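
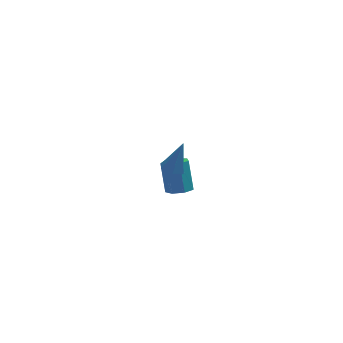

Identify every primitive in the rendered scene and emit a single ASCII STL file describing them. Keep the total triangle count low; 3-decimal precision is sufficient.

solid 
facet normal -0.340 -0.197 -0.920
outer loop
vertex -2.48 -2.813 2.627
vertex -3.005 -2.329 2.717
vertex -2.372 -2.127 2.44
endloop
endfacet
facet normal 0.988 -0.154 0.005
outer loop
vertex -2.48 -2.813 2.627
vertex -2.372 -2.127 2.44
vertex -2.355 -1.951 4.483
endloop
endfacet
facet normal -0.340 -0.197 -0.920
outer loop
vertex -2.372 -2.127 2.44
vertex -3.005 -2.329 2.717
vertex -2.897 -1.642 2.53
endloop
endfacet
facet normal 0.671 0.739 -0.069
outer loop
vertex -2.372 -2.127 2.44
vertex -2.897 -1.642 2.53
vertex -2.355 -1.951 4.483
endloop
endfacet
facet normal -0.339 -0.197 -0.920
outer loop
vertex -2.897 -1.642 2.53
vertex -3.005 -2.329 2.717
vertex -3.531 -1.845 2.807
endloop
endfacet
facet normal -0.214 0.954 0.210
outer loop
vertex -2.897 -1.642 2.53
vertex -3.531 -1.845 2.807
vertex -2.355 -1.951 4.483
endloop
endfacet
facet normal -0.339 -0.197 -0.920
outer loop
vertex -3.531 -1.845 2.807
vertex -3.005 -2.329 2.717
vertex -3.639 -2.532 2.994
endloop
endfacet
facet normal -0.779 0.276 0.564
outer loop
vertex -3.531 -1.845 2.807
vertex -3.639 -2.532 2.994
vertex -2.355 -1.951 4.483
endloop
endfacet
facet normal -0.339 -0.197 -0.920
outer loop
vertex -3.639 -2.532 2.994
vertex -3.005 -2.329 2.717
vertex -3.113 -3.016 2.904
endloop
endfacet
facet normal -0.460 -0.618 0.638
outer loop
vertex -3.639 -2.532 2.994
vertex -3.113 -3.016 2.904
vertex -2.355 -1.951 4.483
endloop
endfacet
facet normal -0.339 -0.197 -0.920
outer loop
vertex -3.113 -3.016 2.904
vertex -3.005 -2.329 2.717
vertex -2.48 -2.813 2.627
endloop
endfacet
facet normal 0.424 -0.832 0.358
outer loop
vertex -3.113 -3.016 2.904
vertex -2.48 -2.813 2.627
vertex -2.355 -1.951 4.483
endloop
endfacet
facet normal 0.072 -0.480 -0.874
outer loop
vertex -1.019 3.697 -4.631
vertex -1.786 3.353 -4.505
vertex -1.59 4.085 -4.891
endloop
endfacet
facet normal 0.629 0.702 -0.334
outer loop
vertex -1.019 3.697 -4.631
vertex -1.59 4.085 -4.891
vertex -1.166 4.69 -2.821
endloop
endfacet
facet normal 0.629 0.702 -0.334
outer loop
vertex -1.166 4.69 -2.821
vertex -1.59 4.085 -4.891
vertex -1.737 5.078 -3.081
endloop
endfacet
facet normal -0.071 0.481 0.874
outer loop
vertex -1.166 4.69 -2.821
vertex -1.737 5.078 -3.081
vertex -1.934 4.347 -2.695
endloop
endfacet
facet normal 0.071 -0.480 -0.874
outer loop
vertex -1.59 4.085 -4.891
vertex -1.786 3.353 -4.505
vertex -2.309 3.922 -4.86
endloop
endfacet
facet normal -0.213 0.849 -0.483
outer loop
vertex -1.59 4.085 -4.891
vertex -2.309 3.922 -4.86
vertex -1.737 5.078 -3.081
endloop
endfacet
facet normal -0.212 0.849 -0.484
outer loop
vertex -1.737 5.078 -3.081
vertex -2.309 3.922 -4.86
vertex -2.456 4.916 -3.05
endloop
endfacet
facet normal -0.071 0.481 0.874
outer loop
vertex -1.737 5.078 -3.081
vertex -2.456 4.916 -3.05
vertex -1.934 4.347 -2.695
endloop
endfacet
facet normal 0.071 -0.480 -0.874
outer loop
vertex -2.309 3.922 -4.86
vertex -1.786 3.353 -4.505
vertex -2.634 3.331 -4.562
endloop
endfacet
facet normal -0.895 0.357 -0.269
outer loop
vertex -2.309 3.922 -4.86
vertex -2.634 3.331 -4.562
vertex -2.456 4.916 -3.05
endloop
endfacet
facet normal -0.895 0.356 -0.268
outer loop
vertex -2.456 4.916 -3.05
vertex -2.634 3.331 -4.562
vertex -2.781 4.324 -2.752
endloop
endfacet
facet normal -0.072 0.480 0.875
outer loop
vertex -2.456 4.916 -3.05
vertex -2.781 4.324 -2.752
vertex -1.934 4.347 -2.695
endloop
endfacet
facet normal 0.071 -0.480 -0.874
outer loop
vertex -2.634 3.331 -4.562
vertex -1.786 3.353 -4.505
vertex -2.321 2.757 -4.221
endloop
endfacet
facet normal -0.903 -0.404 0.148
outer loop
vertex -2.634 3.331 -4.562
vertex -2.321 2.757 -4.221
vertex -2.781 4.324 -2.752
endloop
endfacet
facet normal -0.903 -0.404 0.148
outer loop
vertex -2.781 4.324 -2.752
vertex -2.321 2.757 -4.221
vertex -2.468 3.75 -2.411
endloop
endfacet
facet normal -0.072 0.480 0.874
outer loop
vertex -2.781 4.324 -2.752
vertex -2.468 3.75 -2.411
vertex -1.934 4.347 -2.695
endloop
endfacet
facet normal 0.071 -0.480 -0.874
outer loop
vertex -2.321 2.757 -4.221
vertex -1.786 3.353 -4.505
vertex -1.605 2.632 -4.094
endloop
endfacet
facet normal -0.231 -0.861 0.454
outer loop
vertex -2.321 2.757 -4.221
vertex -1.605 2.632 -4.094
vertex -2.468 3.75 -2.411
endloop
endfacet
facet normal -0.231 -0.861 0.454
outer loop
vertex -2.468 3.75 -2.411
vertex -1.605 2.632 -4.094
vertex -1.752 3.625 -2.284
endloop
endfacet
facet normal -0.071 0.480 0.874
outer loop
vertex -2.468 3.75 -2.411
vertex -1.752 3.625 -2.284
vertex -1.934 4.347 -2.695
endloop
endfacet
facet normal 0.071 -0.481 -0.874
outer loop
vertex -1.605 2.632 -4.094
vertex -1.786 3.353 -4.505
vertex -1.026 3.05 -4.277
endloop
endfacet
facet normal 0.615 -0.669 0.417
outer loop
vertex -1.605 2.632 -4.094
vertex -1.026 3.05 -4.277
vertex -1.752 3.625 -2.284
endloop
endfacet
facet normal 0.615 -0.669 0.417
outer loop
vertex -1.752 3.625 -2.284
vertex -1.026 3.05 -4.277
vertex -1.173 4.043 -2.467
endloop
endfacet
facet normal -0.070 0.480 0.874
outer loop
vertex -1.752 3.625 -2.284
vertex -1.173 4.043 -2.467
vertex -1.934 4.347 -2.695
endloop
endfacet
facet normal 0.071 -0.479 -0.875
outer loop
vertex -1.026 3.05 -4.277
vertex -1.786 3.353 -4.505
vertex -1.019 3.697 -4.631
endloop
endfacet
facet normal 0.997 0.026 0.067
outer loop
vertex -1.026 3.05 -4.277
vertex -1.019 3.697 -4.631
vertex -1.173 4.043 -2.467
endloop
endfacet
facet normal 0.997 0.026 0.067
outer loop
vertex -1.173 4.043 -2.467
vertex -1.019 3.697 -4.631
vertex -1.166 4.69 -2.821
endloop
endfacet
facet normal -0.071 0.479 0.875
outer loop
vertex -1.173 4.043 -2.467
vertex -1.166 4.69 -2.821
vertex -1.934 4.347 -2.695
endloop
endfacet

endsolid


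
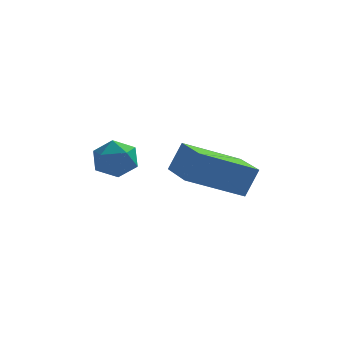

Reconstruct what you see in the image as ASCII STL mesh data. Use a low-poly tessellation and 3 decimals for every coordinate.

solid 
facet normal -0.691 0.721 0.058
outer loop
vertex -2.29 -0.017 -2.413
vertex -2.557 -0.324 -1.775
vertex -2.01 0.198 -1.744
endloop
endfacet
facet normal -0.102 0.959 -0.266
outer loop
vertex -2.29 -0.017 -2.413
vertex -2.01 0.198 -1.744
vertex -1.544 0.085 -2.33
endloop
endfacet
facet normal 0.018 0.547 -0.837
outer loop
vertex -2.29 -0.017 -2.413
vertex -1.544 0.085 -2.33
vertex -1.804 -0.508 -2.723
endloop
endfacet
facet normal -0.497 0.055 -0.866
outer loop
vertex -2.29 -0.017 -2.413
vertex -1.804 -0.508 -2.723
vertex -2.43 -0.761 -2.38
endloop
endfacet
facet normal -0.936 0.162 -0.314
outer loop
vertex -2.29 -0.017 -2.413
vertex -2.43 -0.761 -2.38
vertex -2.557 -0.324 -1.775
endloop
endfacet
facet normal 0.445 0.876 0.185
outer loop
vertex -1.544 0.085 -2.33
vertex -2.01 0.198 -1.744
vertex -1.35 -0.159 -1.64
endloop
endfacet
facet normal -0.508 0.490 0.708
outer loop
vertex -2.01 0.198 -1.744
vertex -2.557 -0.324 -1.775
vertex -1.976 -0.412 -1.297
endloop
endfacet
facet normal -0.904 -0.413 0.108
outer loop
vertex -2.557 -0.324 -1.775
vertex -2.43 -0.761 -2.38
vertex -2.236 -1.005 -1.69
endloop
endfacet
facet normal -0.194 -0.587 -0.786
outer loop
vertex -2.43 -0.761 -2.38
vertex -1.804 -0.508 -2.723
vertex -1.77 -1.118 -2.276
endloop
endfacet
facet normal 0.640 0.209 -0.739
outer loop
vertex -1.804 -0.508 -2.723
vertex -1.544 0.085 -2.33
vertex -1.223 -0.596 -2.245
endloop
endfacet
facet normal 0.497 -0.055 0.866
outer loop
vertex -1.49 -0.903 -1.607
vertex -1.35 -0.159 -1.64
vertex -1.976 -0.412 -1.297
endloop
endfacet
facet normal -0.018 -0.547 0.837
outer loop
vertex -1.49 -0.903 -1.607
vertex -1.976 -0.412 -1.297
vertex -2.236 -1.005 -1.69
endloop
endfacet
facet normal 0.102 -0.959 0.266
outer loop
vertex -1.49 -0.903 -1.607
vertex -2.236 -1.005 -1.69
vertex -1.77 -1.118 -2.276
endloop
endfacet
facet normal 0.691 -0.721 -0.058
outer loop
vertex -1.49 -0.903 -1.607
vertex -1.77 -1.118 -2.276
vertex -1.223 -0.596 -2.245
endloop
endfacet
facet normal 0.936 -0.162 0.314
outer loop
vertex -1.49 -0.903 -1.607
vertex -1.223 -0.596 -2.245
vertex -1.35 -0.159 -1.64
endloop
endfacet
facet normal 0.194 0.587 0.786
outer loop
vertex -1.976 -0.412 -1.297
vertex -1.35 -0.159 -1.64
vertex -2.01 0.198 -1.744
endloop
endfacet
facet normal -0.640 -0.209 0.739
outer loop
vertex -2.236 -1.005 -1.69
vertex -1.976 -0.412 -1.297
vertex -2.557 -0.324 -1.775
endloop
endfacet
facet normal -0.445 -0.876 -0.185
outer loop
vertex -1.77 -1.118 -2.276
vertex -2.236 -1.005 -1.69
vertex -2.43 -0.761 -2.38
endloop
endfacet
facet normal 0.508 -0.490 -0.708
outer loop
vertex -1.223 -0.596 -2.245
vertex -1.77 -1.118 -2.276
vertex -1.804 -0.508 -2.723
endloop
endfacet
facet normal 0.904 0.413 -0.108
outer loop
vertex -1.35 -0.159 -1.64
vertex -1.223 -0.596 -2.245
vertex -1.544 0.085 -2.33
endloop
endfacet
facet normal -0.839 -0.355 0.413
outer loop
vertex 0.63 -1.306 -1.407
vertex -0.026 0.128 -1.507
vertex 0.253 -1.547 -2.379
endloop
endfacet
facet normal 0.415 -0.907 0.064
outer loop
vertex 1.906 -0.848 -3.193
vertex 0.63 -1.306 -1.407
vertex 0.253 -1.547 -2.379
endloop
endfacet
facet normal -0.839 -0.355 0.413
outer loop
vertex 0.253 -1.547 -2.379
vertex -0.026 0.128 -1.507
vertex -0.403 -0.113 -2.479
endloop
endfacet
facet normal -0.352 -0.225 -0.908
outer loop
vertex -0.403 -0.113 -2.479
vertex 1.906 -0.848 -3.193
vertex 0.253 -1.547 -2.379
endloop
endfacet
facet normal 0.352 0.225 0.908
outer loop
vertex 0.63 -1.306 -1.407
vertex 1.627 0.827 -2.321
vertex -0.026 0.128 -1.507
endloop
endfacet
facet normal 0.415 -0.907 0.064
outer loop
vertex 2.283 -0.607 -2.221
vertex 0.63 -1.306 -1.407
vertex 1.906 -0.848 -3.193
endloop
endfacet
facet normal 0.352 0.225 0.908
outer loop
vertex 2.283 -0.607 -2.221
vertex 1.627 0.827 -2.321
vertex 0.63 -1.306 -1.407
endloop
endfacet
facet normal -0.415 0.907 -0.064
outer loop
vertex -0.026 0.128 -1.507
vertex 1.627 0.827 -2.321
vertex -0.403 -0.113 -2.479
endloop
endfacet
facet normal -0.352 -0.225 -0.908
outer loop
vertex 1.25 0.586 -3.293
vertex 1.906 -0.848 -3.193
vertex -0.403 -0.113 -2.479
endloop
endfacet
facet normal -0.415 0.907 -0.064
outer loop
vertex -0.403 -0.113 -2.479
vertex 1.627 0.827 -2.321
vertex 1.25 0.586 -3.293
endloop
endfacet
facet normal 0.839 0.355 -0.413
outer loop
vertex 1.25 0.586 -3.293
vertex 2.283 -0.607 -2.221
vertex 1.906 -0.848 -3.193
endloop
endfacet
facet normal 0.839 0.355 -0.413
outer loop
vertex 1.627 0.827 -2.321
vertex 2.283 -0.607 -2.221
vertex 1.25 0.586 -3.293
endloop
endfacet

endsolid


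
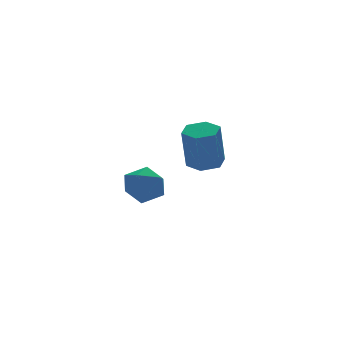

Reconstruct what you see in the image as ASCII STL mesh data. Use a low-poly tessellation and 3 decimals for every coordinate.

solid 
facet normal -0.382 0.924 -0.017
outer loop
vertex -1.481 -1.945 0.921
vertex -1.572 -1.968 1.704
vertex -0.9 -1.696 1.393
endloop
endfacet
facet normal 0.088 0.832 -0.547
outer loop
vertex -1.481 -1.945 0.921
vertex -0.9 -1.696 1.393
vertex -0.732 -2.131 0.758
endloop
endfacet
facet normal -0.135 0.286 -0.949
outer loop
vertex -1.481 -1.945 0.921
vertex -0.732 -2.131 0.758
vertex -1.3 -2.672 0.676
endloop
endfacet
facet normal -0.744 0.040 -0.667
outer loop
vertex -1.481 -1.945 0.921
vertex -1.3 -2.672 0.676
vertex -1.819 -2.571 1.261
endloop
endfacet
facet normal -0.896 0.434 -0.091
outer loop
vertex -1.481 -1.945 0.921
vertex -1.819 -2.571 1.261
vertex -1.572 -1.968 1.704
endloop
endfacet
facet normal 0.714 0.651 -0.257
outer loop
vertex -0.732 -2.131 0.758
vertex -0.9 -1.696 1.393
vertex -0.361 -2.269 1.439
endloop
endfacet
facet normal -0.046 0.799 0.599
outer loop
vertex -0.9 -1.696 1.393
vertex -1.572 -1.968 1.704
vertex -0.88 -2.168 2.024
endloop
endfacet
facet normal -0.878 0.007 0.480
outer loop
vertex -1.572 -1.968 1.704
vertex -1.819 -2.571 1.261
vertex -1.448 -2.709 1.942
endloop
endfacet
facet normal -0.632 -0.630 -0.451
outer loop
vertex -1.819 -2.571 1.261
vertex -1.3 -2.672 0.676
vertex -1.28 -3.144 1.307
endloop
endfacet
facet normal 0.352 -0.232 -0.907
outer loop
vertex -1.3 -2.672 0.676
vertex -0.732 -2.131 0.758
vertex -0.608 -2.872 0.996
endloop
endfacet
facet normal 0.744 -0.040 0.667
outer loop
vertex -0.699 -2.895 1.779
vertex -0.361 -2.269 1.439
vertex -0.88 -2.168 2.024
endloop
endfacet
facet normal 0.135 -0.286 0.949
outer loop
vertex -0.699 -2.895 1.779
vertex -0.88 -2.168 2.024
vertex -1.448 -2.709 1.942
endloop
endfacet
facet normal -0.088 -0.832 0.547
outer loop
vertex -0.699 -2.895 1.779
vertex -1.448 -2.709 1.942
vertex -1.28 -3.144 1.307
endloop
endfacet
facet normal 0.382 -0.924 0.017
outer loop
vertex -0.699 -2.895 1.779
vertex -1.28 -3.144 1.307
vertex -0.608 -2.872 0.996
endloop
endfacet
facet normal 0.896 -0.434 0.091
outer loop
vertex -0.699 -2.895 1.779
vertex -0.608 -2.872 0.996
vertex -0.361 -2.269 1.439
endloop
endfacet
facet normal 0.632 0.630 0.451
outer loop
vertex -0.88 -2.168 2.024
vertex -0.361 -2.269 1.439
vertex -0.9 -1.696 1.393
endloop
endfacet
facet normal -0.352 0.232 0.907
outer loop
vertex -1.448 -2.709 1.942
vertex -0.88 -2.168 2.024
vertex -1.572 -1.968 1.704
endloop
endfacet
facet normal -0.714 -0.651 0.257
outer loop
vertex -1.28 -3.144 1.307
vertex -1.448 -2.709 1.942
vertex -1.819 -2.571 1.261
endloop
endfacet
facet normal 0.046 -0.799 -0.599
outer loop
vertex -0.608 -2.872 0.996
vertex -1.28 -3.144 1.307
vertex -1.3 -2.672 0.676
endloop
endfacet
facet normal 0.878 -0.007 -0.480
outer loop
vertex -0.361 -2.269 1.439
vertex -0.608 -2.872 0.996
vertex -0.732 -2.131 0.758
endloop
endfacet
facet normal 0.178 0.148 -0.973
outer loop
vertex 3.507 2.204 0.433
vertex 3.063 1.687 0.273
vertex 2.828 2.344 0.33
endloop
endfacet
facet normal 0.173 0.969 0.178
outer loop
vertex 3.507 2.204 0.433
vertex 2.828 2.344 0.33
vertex 3.201 1.951 2.106
endloop
endfacet
facet normal 0.171 0.969 0.178
outer loop
vertex 3.201 1.951 2.106
vertex 2.828 2.344 0.33
vertex 2.522 2.09 2.003
endloop
endfacet
facet normal -0.178 -0.146 0.973
outer loop
vertex 3.201 1.951 2.106
vertex 2.522 2.09 2.003
vertex 2.757 1.433 1.947
endloop
endfacet
facet normal 0.178 0.148 -0.973
outer loop
vertex 2.828 2.344 0.33
vertex 3.063 1.687 0.273
vertex 2.385 1.827 0.17
endloop
endfacet
facet normal -0.753 0.657 -0.038
outer loop
vertex 2.828 2.344 0.33
vertex 2.385 1.827 0.17
vertex 2.522 2.09 2.003
endloop
endfacet
facet normal -0.753 0.657 -0.038
outer loop
vertex 2.522 2.09 2.003
vertex 2.385 1.827 0.17
vertex 2.079 1.573 1.844
endloop
endfacet
facet normal -0.178 -0.147 0.973
outer loop
vertex 2.522 2.09 2.003
vertex 2.079 1.573 1.844
vertex 2.757 1.433 1.947
endloop
endfacet
facet normal 0.178 0.146 -0.973
outer loop
vertex 2.385 1.827 0.17
vertex 3.063 1.687 0.273
vertex 2.619 1.169 0.114
endloop
endfacet
facet normal -0.926 -0.311 -0.216
outer loop
vertex 2.385 1.827 0.17
vertex 2.619 1.169 0.114
vertex 2.079 1.573 1.844
endloop
endfacet
facet normal -0.926 -0.311 -0.216
outer loop
vertex 2.079 1.573 1.844
vertex 2.619 1.169 0.114
vertex 2.313 0.916 1.787
endloop
endfacet
facet normal -0.178 -0.148 0.973
outer loop
vertex 2.079 1.573 1.844
vertex 2.313 0.916 1.787
vertex 2.757 1.433 1.947
endloop
endfacet
facet normal 0.178 0.146 -0.973
outer loop
vertex 2.619 1.169 0.114
vertex 3.063 1.687 0.273
vertex 3.298 1.03 0.217
endloop
endfacet
facet normal -0.171 -0.969 -0.178
outer loop
vertex 2.619 1.169 0.114
vertex 3.298 1.03 0.217
vertex 2.313 0.916 1.787
endloop
endfacet
facet normal -0.173 -0.969 -0.179
outer loop
vertex 2.313 0.916 1.787
vertex 3.298 1.03 0.217
vertex 2.992 0.776 1.89
endloop
endfacet
facet normal -0.178 -0.148 0.973
outer loop
vertex 2.313 0.916 1.787
vertex 2.992 0.776 1.89
vertex 2.757 1.433 1.947
endloop
endfacet
facet normal 0.178 0.147 -0.973
outer loop
vertex 3.298 1.03 0.217
vertex 3.063 1.687 0.273
vertex 3.741 1.547 0.376
endloop
endfacet
facet normal 0.753 -0.657 0.038
outer loop
vertex 3.298 1.03 0.217
vertex 3.741 1.547 0.376
vertex 2.992 0.776 1.89
endloop
endfacet
facet normal 0.753 -0.657 0.038
outer loop
vertex 2.992 0.776 1.89
vertex 3.741 1.547 0.376
vertex 3.435 1.293 2.05
endloop
endfacet
facet normal -0.178 -0.148 0.973
outer loop
vertex 2.992 0.776 1.89
vertex 3.435 1.293 2.05
vertex 2.757 1.433 1.947
endloop
endfacet
facet normal 0.178 0.148 -0.973
outer loop
vertex 3.741 1.547 0.376
vertex 3.063 1.687 0.273
vertex 3.507 2.204 0.433
endloop
endfacet
facet normal 0.926 0.311 0.216
outer loop
vertex 3.741 1.547 0.376
vertex 3.507 2.204 0.433
vertex 3.435 1.293 2.05
endloop
endfacet
facet normal 0.926 0.311 0.216
outer loop
vertex 3.435 1.293 2.05
vertex 3.507 2.204 0.433
vertex 3.201 1.951 2.106
endloop
endfacet
facet normal -0.178 -0.146 0.973
outer loop
vertex 3.435 1.293 2.05
vertex 3.201 1.951 2.106
vertex 2.757 1.433 1.947
endloop
endfacet

endsolid


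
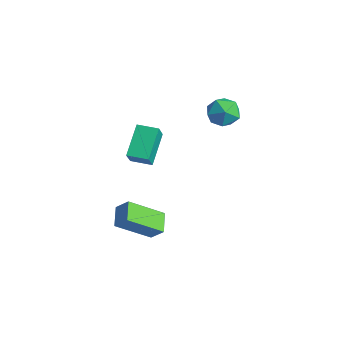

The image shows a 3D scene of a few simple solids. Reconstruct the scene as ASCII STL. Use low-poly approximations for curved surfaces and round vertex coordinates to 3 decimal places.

solid 
facet normal -0.595 -0.364 -0.717
outer loop
vertex 2.397 -4.665 -3.308
vertex 1.513 -4.067 -2.878
vertex 2.901 -3.019 -4.562
endloop
endfacet
facet normal 0.768 -0.520 -0.374
outer loop
vertex 3.467 -2.673 -3.882
vertex 2.397 -4.665 -3.308
vertex 2.901 -3.019 -4.562
endloop
endfacet
facet normal -0.595 -0.364 -0.717
outer loop
vertex 2.901 -3.019 -4.562
vertex 1.513 -4.067 -2.878
vertex 2.018 -2.421 -4.133
endloop
endfacet
facet normal 0.236 0.772 -0.590
outer loop
vertex 2.018 -2.421 -4.133
vertex 3.467 -2.673 -3.882
vertex 2.901 -3.019 -4.562
endloop
endfacet
facet normal -0.236 -0.773 0.589
outer loop
vertex 2.397 -4.665 -3.308
vertex 2.079 -3.721 -2.198
vertex 1.513 -4.067 -2.878
endloop
endfacet
facet normal 0.768 -0.520 -0.373
outer loop
vertex 2.962 -4.319 -2.627
vertex 2.397 -4.665 -3.308
vertex 3.467 -2.673 -3.882
endloop
endfacet
facet normal -0.237 -0.773 0.589
outer loop
vertex 2.962 -4.319 -2.627
vertex 2.079 -3.721 -2.198
vertex 2.397 -4.665 -3.308
endloop
endfacet
facet normal -0.768 0.521 0.374
outer loop
vertex 1.513 -4.067 -2.878
vertex 2.079 -3.721 -2.198
vertex 2.018 -2.421 -4.133
endloop
endfacet
facet normal 0.236 0.773 -0.589
outer loop
vertex 2.583 -2.075 -3.452
vertex 3.467 -2.673 -3.882
vertex 2.018 -2.421 -4.133
endloop
endfacet
facet normal -0.768 0.520 0.373
outer loop
vertex 2.018 -2.421 -4.133
vertex 2.079 -3.721 -2.198
vertex 2.583 -2.075 -3.452
endloop
endfacet
facet normal 0.595 0.364 0.717
outer loop
vertex 2.583 -2.075 -3.452
vertex 2.962 -4.319 -2.627
vertex 3.467 -2.673 -3.882
endloop
endfacet
facet normal 0.595 0.364 0.717
outer loop
vertex 2.079 -3.721 -2.198
vertex 2.962 -4.319 -2.627
vertex 2.583 -2.075 -3.452
endloop
endfacet
facet normal -0.513 0.618 0.596
outer loop
vertex -0.068 -1.954 1.088
vertex 0.738 -1.237 1.038
vertex -0.582 -1.446 0.118
endloop
endfacet
facet normal -0.746 -0.665 0.047
outer loop
vertex 0.362 -2.583 -0.978
vertex -0.068 -1.954 1.088
vertex -0.582 -1.446 0.118
endloop
endfacet
facet normal -0.513 0.618 0.596
outer loop
vertex -0.582 -1.446 0.118
vertex 0.738 -1.237 1.038
vertex 0.224 -0.728 0.068
endloop
endfacet
facet normal -0.424 0.421 -0.802
outer loop
vertex 0.224 -0.728 0.068
vertex 0.362 -2.583 -0.978
vertex -0.582 -1.446 0.118
endloop
endfacet
facet normal 0.424 -0.421 0.802
outer loop
vertex -0.068 -1.954 1.088
vertex 1.682 -2.374 -0.058
vertex 0.738 -1.237 1.038
endloop
endfacet
facet normal -0.746 -0.664 0.047
outer loop
vertex 0.876 -3.092 -0.008
vertex -0.068 -1.954 1.088
vertex 0.362 -2.583 -0.978
endloop
endfacet
facet normal 0.424 -0.420 0.802
outer loop
vertex 0.876 -3.092 -0.008
vertex 1.682 -2.374 -0.058
vertex -0.068 -1.954 1.088
endloop
endfacet
facet normal 0.746 0.664 -0.047
outer loop
vertex 0.738 -1.237 1.038
vertex 1.682 -2.374 -0.058
vertex 0.224 -0.728 0.068
endloop
endfacet
facet normal -0.424 0.421 -0.802
outer loop
vertex 1.168 -1.866 -1.028
vertex 0.362 -2.583 -0.978
vertex 0.224 -0.728 0.068
endloop
endfacet
facet normal 0.746 0.664 -0.047
outer loop
vertex 0.224 -0.728 0.068
vertex 1.682 -2.374 -0.058
vertex 1.168 -1.866 -1.028
endloop
endfacet
facet normal 0.513 -0.618 -0.596
outer loop
vertex 1.168 -1.866 -1.028
vertex 0.876 -3.092 -0.008
vertex 0.362 -2.583 -0.978
endloop
endfacet
facet normal 0.513 -0.618 -0.596
outer loop
vertex 1.682 -2.374 -0.058
vertex 0.876 -3.092 -0.008
vertex 1.168 -1.866 -1.028
endloop
endfacet
facet normal -0.311 0.355 0.882
outer loop
vertex 0.148 2.775 1.186
vertex 0.541 2.033 1.623
vertex 1.045 2.822 1.483
endloop
endfacet
facet normal -0.187 0.887 0.423
outer loop
vertex 0.148 2.775 1.186
vertex 1.045 2.822 1.483
vertex 0.807 3.175 0.638
endloop
endfacet
facet normal -0.601 0.786 -0.149
outer loop
vertex 0.148 2.775 1.186
vertex 0.807 3.175 0.638
vertex 0.156 2.605 0.256
endloop
endfacet
facet normal -0.981 0.191 -0.043
outer loop
vertex 0.148 2.775 1.186
vertex 0.156 2.605 0.256
vertex -0.008 1.899 0.864
endloop
endfacet
facet normal -0.802 -0.075 0.593
outer loop
vertex 0.148 2.775 1.186
vertex -0.008 1.899 0.864
vertex 0.541 2.033 1.623
endloop
endfacet
facet normal 0.494 0.843 0.213
outer loop
vertex 0.807 3.175 0.638
vertex 1.045 2.822 1.483
vertex 1.608 2.681 0.736
endloop
endfacet
facet normal 0.294 -0.018 0.956
outer loop
vertex 1.045 2.822 1.483
vertex 0.541 2.033 1.623
vertex 1.444 1.975 1.344
endloop
endfacet
facet normal -0.501 -0.715 0.488
outer loop
vertex 0.541 2.033 1.623
vertex -0.008 1.899 0.864
vertex 0.793 1.405 0.962
endloop
endfacet
facet normal -0.791 -0.283 -0.542
outer loop
vertex -0.008 1.899 0.864
vertex 0.156 2.605 0.256
vertex 0.555 1.758 0.117
endloop
endfacet
facet normal -0.177 0.679 -0.712
outer loop
vertex 0.156 2.605 0.256
vertex 0.807 3.175 0.638
vertex 1.059 2.547 -0.023
endloop
endfacet
facet normal 0.981 -0.191 0.043
outer loop
vertex 1.452 1.805 0.414
vertex 1.608 2.681 0.736
vertex 1.444 1.975 1.344
endloop
endfacet
facet normal 0.601 -0.786 0.149
outer loop
vertex 1.452 1.805 0.414
vertex 1.444 1.975 1.344
vertex 0.793 1.405 0.962
endloop
endfacet
facet normal 0.187 -0.887 -0.423
outer loop
vertex 1.452 1.805 0.414
vertex 0.793 1.405 0.962
vertex 0.555 1.758 0.117
endloop
endfacet
facet normal 0.311 -0.355 -0.882
outer loop
vertex 1.452 1.805 0.414
vertex 0.555 1.758 0.117
vertex 1.059 2.547 -0.023
endloop
endfacet
facet normal 0.802 0.075 -0.593
outer loop
vertex 1.452 1.805 0.414
vertex 1.059 2.547 -0.023
vertex 1.608 2.681 0.736
endloop
endfacet
facet normal 0.791 0.283 0.542
outer loop
vertex 1.444 1.975 1.344
vertex 1.608 2.681 0.736
vertex 1.045 2.822 1.483
endloop
endfacet
facet normal 0.177 -0.679 0.712
outer loop
vertex 0.793 1.405 0.962
vertex 1.444 1.975 1.344
vertex 0.541 2.033 1.623
endloop
endfacet
facet normal -0.494 -0.843 -0.213
outer loop
vertex 0.555 1.758 0.117
vertex 0.793 1.405 0.962
vertex -0.008 1.899 0.864
endloop
endfacet
facet normal -0.294 0.018 -0.956
outer loop
vertex 1.059 2.547 -0.023
vertex 0.555 1.758 0.117
vertex 0.156 2.605 0.256
endloop
endfacet
facet normal 0.501 0.715 -0.488
outer loop
vertex 1.608 2.681 0.736
vertex 1.059 2.547 -0.023
vertex 0.807 3.175 0.638
endloop
endfacet

endsolid


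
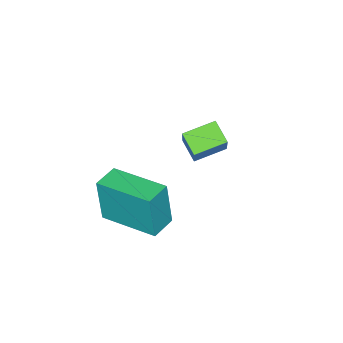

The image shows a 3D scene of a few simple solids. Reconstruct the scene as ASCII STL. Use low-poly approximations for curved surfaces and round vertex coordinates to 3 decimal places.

solid 
facet normal -0.997 -0.067 0.028
outer loop
vertex 2.495 -4.023 -1.13
vertex 2.359 -1.927 -0.932
vertex 2.433 -3.858 -2.921
endloop
endfacet
facet normal 0.064 -0.994 -0.094
outer loop
vertex 3.401 -3.793 -2.948
vertex 2.495 -4.023 -1.13
vertex 2.433 -3.858 -2.921
endloop
endfacet
facet normal -0.997 -0.067 0.028
outer loop
vertex 2.433 -3.858 -2.921
vertex 2.359 -1.927 -0.932
vertex 2.298 -1.762 -2.723
endloop
endfacet
facet normal -0.034 0.092 -0.995
outer loop
vertex 2.298 -1.762 -2.723
vertex 3.401 -3.793 -2.948
vertex 2.433 -3.858 -2.921
endloop
endfacet
facet normal 0.034 -0.092 0.995
outer loop
vertex 2.495 -4.023 -1.13
vertex 3.327 -1.862 -0.959
vertex 2.359 -1.927 -0.932
endloop
endfacet
facet normal 0.064 -0.994 -0.094
outer loop
vertex 3.462 -3.958 -1.157
vertex 2.495 -4.023 -1.13
vertex 3.401 -3.793 -2.948
endloop
endfacet
facet normal 0.034 -0.092 0.995
outer loop
vertex 3.462 -3.958 -1.157
vertex 3.327 -1.862 -0.959
vertex 2.495 -4.023 -1.13
endloop
endfacet
facet normal -0.064 0.994 0.094
outer loop
vertex 2.359 -1.927 -0.932
vertex 3.327 -1.862 -0.959
vertex 2.298 -1.762 -2.723
endloop
endfacet
facet normal -0.034 0.092 -0.995
outer loop
vertex 3.265 -1.697 -2.75
vertex 3.401 -3.793 -2.948
vertex 2.298 -1.762 -2.723
endloop
endfacet
facet normal -0.064 0.994 0.094
outer loop
vertex 2.298 -1.762 -2.723
vertex 3.327 -1.862 -0.959
vertex 3.265 -1.697 -2.75
endloop
endfacet
facet normal 0.997 0.067 -0.028
outer loop
vertex 3.265 -1.697 -2.75
vertex 3.462 -3.958 -1.157
vertex 3.401 -3.793 -2.948
endloop
endfacet
facet normal 0.997 0.067 -0.028
outer loop
vertex 3.327 -1.862 -0.959
vertex 3.462 -3.958 -1.157
vertex 3.265 -1.697 -2.75
endloop
endfacet
facet normal -0.491 -0.373 -0.787
outer loop
vertex -1.099 -3.971 -2.282
vertex -2.102 -3.338 -1.957
vertex -0.811 -3.246 -2.805
endloop
endfacet
facet normal 0.816 -0.515 -0.264
outer loop
vertex 0.062 -2.582 -1.403
vertex -1.099 -3.971 -2.282
vertex -0.811 -3.246 -2.805
endloop
endfacet
facet normal -0.491 -0.373 -0.788
outer loop
vertex -0.811 -3.246 -2.805
vertex -2.102 -3.338 -1.957
vertex -1.814 -2.612 -2.48
endloop
endfacet
facet normal 0.307 0.772 -0.557
outer loop
vertex -1.814 -2.612 -2.48
vertex 0.062 -2.582 -1.403
vertex -0.811 -3.246 -2.805
endloop
endfacet
facet normal -0.307 -0.772 0.557
outer loop
vertex -1.099 -3.971 -2.282
vertex -1.229 -2.674 -0.555
vertex -2.102 -3.338 -1.957
endloop
endfacet
facet normal 0.816 -0.514 -0.265
outer loop
vertex -0.226 -3.308 -0.88
vertex -1.099 -3.971 -2.282
vertex 0.062 -2.582 -1.403
endloop
endfacet
facet normal -0.308 -0.772 0.557
outer loop
vertex -0.226 -3.308 -0.88
vertex -1.229 -2.674 -0.555
vertex -1.099 -3.971 -2.282
endloop
endfacet
facet normal -0.816 0.514 0.265
outer loop
vertex -2.102 -3.338 -1.957
vertex -1.229 -2.674 -0.555
vertex -1.814 -2.612 -2.48
endloop
endfacet
facet normal 0.307 0.772 -0.556
outer loop
vertex -0.941 -1.949 -1.078
vertex 0.062 -2.582 -1.403
vertex -1.814 -2.612 -2.48
endloop
endfacet
facet normal -0.816 0.515 0.264
outer loop
vertex -1.814 -2.612 -2.48
vertex -1.229 -2.674 -0.555
vertex -0.941 -1.949 -1.078
endloop
endfacet
facet normal 0.491 0.373 0.788
outer loop
vertex -0.941 -1.949 -1.078
vertex -0.226 -3.308 -0.88
vertex 0.062 -2.582 -1.403
endloop
endfacet
facet normal 0.491 0.373 0.787
outer loop
vertex -1.229 -2.674 -0.555
vertex -0.226 -3.308 -0.88
vertex -0.941 -1.949 -1.078
endloop
endfacet

endsolid


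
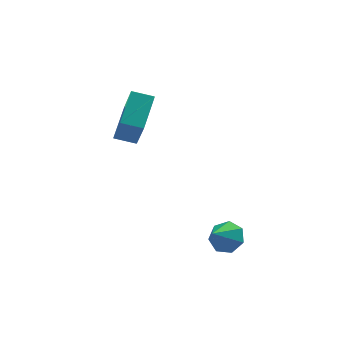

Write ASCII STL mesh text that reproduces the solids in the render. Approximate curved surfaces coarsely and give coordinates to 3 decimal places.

solid 
facet normal -0.943 0.205 0.262
outer loop
vertex -1.418 2.139 4.206
vertex -0.854 3.577 5.11
vertex -1.621 3.201 2.644
endloop
endfacet
facet normal -0.314 -0.804 -0.506
outer loop
vertex -0.706 3.003 2.39
vertex -1.418 2.139 4.206
vertex -1.621 3.201 2.644
endloop
endfacet
facet normal -0.943 0.205 0.262
outer loop
vertex -1.621 3.201 2.644
vertex -0.854 3.577 5.11
vertex -1.057 4.64 3.548
endloop
endfacet
facet normal -0.107 0.559 -0.822
outer loop
vertex -1.057 4.64 3.548
vertex -0.706 3.003 2.39
vertex -1.621 3.201 2.644
endloop
endfacet
facet normal 0.107 -0.559 0.822
outer loop
vertex -1.418 2.139 4.206
vertex 0.061 3.379 4.856
vertex -0.854 3.577 5.11
endloop
endfacet
facet normal -0.315 -0.803 -0.506
outer loop
vertex -0.503 1.94 3.952
vertex -1.418 2.139 4.206
vertex -0.706 3.003 2.39
endloop
endfacet
facet normal 0.107 -0.559 0.823
outer loop
vertex -0.503 1.94 3.952
vertex 0.061 3.379 4.856
vertex -1.418 2.139 4.206
endloop
endfacet
facet normal 0.314 0.803 0.506
outer loop
vertex -0.854 3.577 5.11
vertex 0.061 3.379 4.856
vertex -1.057 4.64 3.548
endloop
endfacet
facet normal -0.107 0.559 -0.822
outer loop
vertex -0.142 4.441 3.294
vertex -0.706 3.003 2.39
vertex -1.057 4.64 3.548
endloop
endfacet
facet normal 0.315 0.803 0.505
outer loop
vertex -1.057 4.64 3.548
vertex 0.061 3.379 4.856
vertex -0.142 4.441 3.294
endloop
endfacet
facet normal 0.943 -0.205 -0.262
outer loop
vertex -0.142 4.441 3.294
vertex -0.503 1.94 3.952
vertex -0.706 3.003 2.39
endloop
endfacet
facet normal 0.943 -0.205 -0.262
outer loop
vertex 0.061 3.379 4.856
vertex -0.503 1.94 3.952
vertex -0.142 4.441 3.294
endloop
endfacet
facet normal 0.509 0.583 -0.633
outer loop
vertex 3.077 -0.58 -0.413
vertex 2.463 -0.568 -0.895
vertex 2.632 -0.08 -0.31
endloop
endfacet
facet normal 0.250 0.023 0.968
outer loop
vertex 3.077 -0.58 -0.413
vertex 2.632 -0.08 -0.31
vertex 1.797 -1.332 -0.065
endloop
endfacet
facet normal 0.507 0.584 -0.634
outer loop
vertex 2.632 -0.08 -0.31
vertex 2.463 -0.568 -0.895
vertex 2.06 0.052 -0.646
endloop
endfacet
facet normal -0.386 0.418 0.822
outer loop
vertex 2.632 -0.08 -0.31
vertex 2.06 0.052 -0.646
vertex 1.797 -1.332 -0.065
endloop
endfacet
facet normal 0.508 0.584 -0.633
outer loop
vertex 2.06 0.052 -0.646
vertex 2.463 -0.568 -0.895
vertex 1.791 -0.282 -1.17
endloop
endfacet
facet normal -0.914 0.292 0.283
outer loop
vertex 2.06 0.052 -0.646
vertex 1.791 -0.282 -1.17
vertex 1.797 -1.332 -0.065
endloop
endfacet
facet normal 0.508 0.584 -0.633
outer loop
vertex 1.791 -0.282 -1.17
vertex 2.463 -0.568 -0.895
vertex 2.029 -0.831 -1.486
endloop
endfacet
facet normal -0.933 -0.263 -0.245
outer loop
vertex 1.791 -0.282 -1.17
vertex 2.029 -0.831 -1.486
vertex 1.797 -1.332 -0.065
endloop
endfacet
facet normal 0.508 0.584 -0.633
outer loop
vertex 2.029 -0.831 -1.486
vertex 2.463 -0.568 -0.895
vertex 2.593 -1.182 -1.357
endloop
endfacet
facet normal -0.432 -0.826 -0.362
outer loop
vertex 2.029 -0.831 -1.486
vertex 2.593 -1.182 -1.357
vertex 1.797 -1.332 -0.065
endloop
endfacet
facet normal 0.508 0.584 -0.633
outer loop
vertex 2.593 -1.182 -1.357
vertex 2.463 -0.568 -0.895
vertex 3.059 -1.07 -0.88
endloop
endfacet
facet normal 0.215 -0.976 0.019
outer loop
vertex 2.593 -1.182 -1.357
vertex 3.059 -1.07 -0.88
vertex 1.797 -1.332 -0.065
endloop
endfacet
facet normal 0.508 0.584 -0.633
outer loop
vertex 3.059 -1.07 -0.88
vertex 2.463 -0.568 -0.895
vertex 3.077 -0.58 -0.413
endloop
endfacet
facet normal 0.518 -0.600 0.610
outer loop
vertex 3.059 -1.07 -0.88
vertex 3.077 -0.58 -0.413
vertex 1.797 -1.332 -0.065
endloop
endfacet

endsolid


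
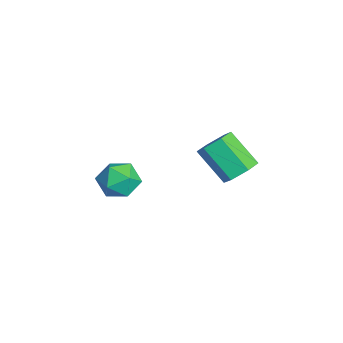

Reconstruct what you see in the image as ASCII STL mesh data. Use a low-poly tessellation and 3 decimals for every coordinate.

solid 
facet normal 0.557 0.480 -0.678
outer loop
vertex -1.973 3.333 3.095
vertex -2.6 3.162 2.459
vertex -2.652 3.923 2.955
endloop
endfacet
facet normal 0.366 0.592 0.719
outer loop
vertex -1.973 3.333 3.095
vertex -2.652 3.923 2.955
vertex -3.093 2.37 4.458
endloop
endfacet
facet normal 0.364 0.592 0.719
outer loop
vertex -3.093 2.37 4.458
vertex -2.652 3.923 2.955
vertex -3.772 2.959 4.317
endloop
endfacet
facet normal -0.557 -0.480 0.678
outer loop
vertex -3.093 2.37 4.458
vertex -3.772 2.959 4.317
vertex -3.72 2.198 3.821
endloop
endfacet
facet normal 0.558 0.480 -0.678
outer loop
vertex -2.652 3.923 2.955
vertex -2.6 3.162 2.459
vertex -3.279 3.752 2.318
endloop
endfacet
facet normal -0.463 0.857 0.226
outer loop
vertex -2.652 3.923 2.955
vertex -3.279 3.752 2.318
vertex -3.772 2.959 4.317
endloop
endfacet
facet normal -0.463 0.857 0.226
outer loop
vertex -3.772 2.959 4.317
vertex -3.279 3.752 2.318
vertex -4.399 2.788 3.681
endloop
endfacet
facet normal -0.557 -0.480 0.678
outer loop
vertex -3.772 2.959 4.317
vertex -4.399 2.788 3.681
vertex -3.72 2.198 3.821
endloop
endfacet
facet normal 0.557 0.479 -0.678
outer loop
vertex -3.279 3.752 2.318
vertex -2.6 3.162 2.459
vertex -3.227 2.99 1.822
endloop
endfacet
facet normal -0.828 0.265 -0.494
outer loop
vertex -3.279 3.752 2.318
vertex -3.227 2.99 1.822
vertex -4.399 2.788 3.681
endloop
endfacet
facet normal -0.828 0.265 -0.493
outer loop
vertex -4.399 2.788 3.681
vertex -3.227 2.99 1.822
vertex -4.347 2.027 3.185
endloop
endfacet
facet normal -0.557 -0.480 0.678
outer loop
vertex -4.399 2.788 3.681
vertex -4.347 2.027 3.185
vertex -3.72 2.198 3.821
endloop
endfacet
facet normal 0.557 0.480 -0.678
outer loop
vertex -3.227 2.99 1.822
vertex -2.6 3.162 2.459
vertex -2.548 2.401 1.963
endloop
endfacet
facet normal -0.365 -0.592 -0.718
outer loop
vertex -3.227 2.99 1.822
vertex -2.548 2.401 1.963
vertex -4.347 2.027 3.185
endloop
endfacet
facet normal -0.365 -0.591 -0.719
outer loop
vertex -4.347 2.027 3.185
vertex -2.548 2.401 1.963
vertex -3.668 1.437 3.325
endloop
endfacet
facet normal -0.557 -0.480 0.678
outer loop
vertex -4.347 2.027 3.185
vertex -3.668 1.437 3.325
vertex -3.72 2.198 3.821
endloop
endfacet
facet normal 0.557 0.480 -0.678
outer loop
vertex -2.548 2.401 1.963
vertex -2.6 3.162 2.459
vertex -1.921 2.572 2.599
endloop
endfacet
facet normal 0.463 -0.857 -0.226
outer loop
vertex -2.548 2.401 1.963
vertex -1.921 2.572 2.599
vertex -3.668 1.437 3.325
endloop
endfacet
facet normal 0.463 -0.857 -0.226
outer loop
vertex -3.668 1.437 3.325
vertex -1.921 2.572 2.599
vertex -3.041 1.608 3.962
endloop
endfacet
facet normal -0.558 -0.480 0.678
outer loop
vertex -3.668 1.437 3.325
vertex -3.041 1.608 3.962
vertex -3.72 2.198 3.821
endloop
endfacet
facet normal 0.557 0.480 -0.678
outer loop
vertex -1.921 2.572 2.599
vertex -2.6 3.162 2.459
vertex -1.973 3.333 3.095
endloop
endfacet
facet normal 0.828 -0.265 0.493
outer loop
vertex -1.921 2.572 2.599
vertex -1.973 3.333 3.095
vertex -3.041 1.608 3.962
endloop
endfacet
facet normal 0.828 -0.265 0.494
outer loop
vertex -3.041 1.608 3.962
vertex -1.973 3.333 3.095
vertex -3.093 2.37 4.458
endloop
endfacet
facet normal -0.557 -0.479 0.678
outer loop
vertex -3.041 1.608 3.962
vertex -3.093 2.37 4.458
vertex -3.72 2.198 3.821
endloop
endfacet
facet normal -0.816 0.403 0.416
outer loop
vertex -2.755 -1.651 3.081
vertex -2.851 -2.483 3.699
vertex -2.288 -1.665 4.011
endloop
endfacet
facet normal -0.364 0.910 0.197
outer loop
vertex -2.755 -1.651 3.081
vertex -2.288 -1.665 4.011
vertex -1.786 -1.285 3.182
endloop
endfacet
facet normal -0.259 0.824 -0.504
outer loop
vertex -2.755 -1.651 3.081
vertex -1.786 -1.285 3.182
vertex -2.039 -1.869 2.358
endloop
endfacet
facet normal -0.645 0.263 -0.718
outer loop
vertex -2.755 -1.651 3.081
vertex -2.039 -1.869 2.358
vertex -2.697 -2.609 2.678
endloop
endfacet
facet normal -0.989 0.003 -0.150
outer loop
vertex -2.755 -1.651 3.081
vertex -2.697 -2.609 2.678
vertex -2.851 -2.483 3.699
endloop
endfacet
facet normal 0.260 0.808 0.528
outer loop
vertex -1.786 -1.285 3.182
vertex -2.288 -1.665 4.011
vertex -1.283 -1.891 3.862
endloop
endfacet
facet normal -0.470 -0.013 0.882
outer loop
vertex -2.288 -1.665 4.011
vertex -2.851 -2.483 3.699
vertex -1.941 -2.631 4.182
endloop
endfacet
facet normal -0.751 -0.659 -0.032
outer loop
vertex -2.851 -2.483 3.699
vertex -2.697 -2.609 2.678
vertex -2.194 -3.215 3.358
endloop
endfacet
facet normal -0.195 -0.238 -0.951
outer loop
vertex -2.697 -2.609 2.678
vertex -2.039 -1.869 2.358
vertex -1.692 -2.835 2.529
endloop
endfacet
facet normal 0.430 0.669 -0.606
outer loop
vertex -2.039 -1.869 2.358
vertex -1.786 -1.285 3.182
vertex -1.129 -2.017 2.841
endloop
endfacet
facet normal 0.645 -0.263 0.718
outer loop
vertex -1.225 -2.849 3.459
vertex -1.283 -1.891 3.862
vertex -1.941 -2.631 4.182
endloop
endfacet
facet normal 0.259 -0.824 0.504
outer loop
vertex -1.225 -2.849 3.459
vertex -1.941 -2.631 4.182
vertex -2.194 -3.215 3.358
endloop
endfacet
facet normal 0.364 -0.910 -0.197
outer loop
vertex -1.225 -2.849 3.459
vertex -2.194 -3.215 3.358
vertex -1.692 -2.835 2.529
endloop
endfacet
facet normal 0.816 -0.403 -0.416
outer loop
vertex -1.225 -2.849 3.459
vertex -1.692 -2.835 2.529
vertex -1.129 -2.017 2.841
endloop
endfacet
facet normal 0.989 -0.003 0.150
outer loop
vertex -1.225 -2.849 3.459
vertex -1.129 -2.017 2.841
vertex -1.283 -1.891 3.862
endloop
endfacet
facet normal 0.195 0.238 0.951
outer loop
vertex -1.941 -2.631 4.182
vertex -1.283 -1.891 3.862
vertex -2.288 -1.665 4.011
endloop
endfacet
facet normal -0.430 -0.669 0.606
outer loop
vertex -2.194 -3.215 3.358
vertex -1.941 -2.631 4.182
vertex -2.851 -2.483 3.699
endloop
endfacet
facet normal -0.260 -0.808 -0.528
outer loop
vertex -1.692 -2.835 2.529
vertex -2.194 -3.215 3.358
vertex -2.697 -2.609 2.678
endloop
endfacet
facet normal 0.470 0.013 -0.882
outer loop
vertex -1.129 -2.017 2.841
vertex -1.692 -2.835 2.529
vertex -2.039 -1.869 2.358
endloop
endfacet
facet normal 0.751 0.659 0.032
outer loop
vertex -1.283 -1.891 3.862
vertex -1.129 -2.017 2.841
vertex -1.786 -1.285 3.182
endloop
endfacet

endsolid


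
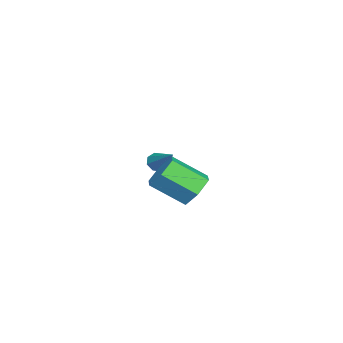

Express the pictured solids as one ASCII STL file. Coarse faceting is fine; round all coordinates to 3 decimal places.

solid 
facet normal -0.630 -0.512 -0.584
outer loop
vertex -3.479 -4.677 1.52
vertex -3.859 -4.225 1.534
vertex -3.409 -4.382 1.186
endloop
endfacet
facet normal 0.905 -0.395 -0.159
outer loop
vertex -3.479 -4.677 1.52
vertex -3.409 -4.382 1.186
vertex -2.661 -3.255 2.646
endloop
endfacet
facet normal -0.630 -0.511 -0.585
outer loop
vertex -3.409 -4.382 1.186
vertex -3.859 -4.225 1.534
vertex -3.602 -3.995 1.056
endloop
endfacet
facet normal 0.797 0.207 -0.568
outer loop
vertex -3.409 -4.382 1.186
vertex -3.602 -3.995 1.056
vertex -2.661 -3.255 2.646
endloop
endfacet
facet normal -0.631 -0.510 -0.585
outer loop
vertex -3.602 -3.995 1.056
vertex -3.859 -4.225 1.534
vertex -3.945 -3.743 1.206
endloop
endfacet
facet normal 0.325 0.769 -0.550
outer loop
vertex -3.602 -3.995 1.056
vertex -3.945 -3.743 1.206
vertex -2.661 -3.255 2.646
endloop
endfacet
facet normal -0.631 -0.510 -0.585
outer loop
vertex -3.945 -3.743 1.206
vertex -3.859 -4.225 1.534
vertex -4.238 -3.774 1.549
endloop
endfacet
facet normal -0.237 0.965 -0.115
outer loop
vertex -3.945 -3.743 1.206
vertex -4.238 -3.774 1.549
vertex -2.661 -3.255 2.646
endloop
endfacet
facet normal -0.631 -0.511 -0.584
outer loop
vertex -4.238 -3.774 1.549
vertex -3.859 -4.225 1.534
vertex -4.308 -4.069 1.883
endloop
endfacet
facet normal -0.557 0.677 0.481
outer loop
vertex -4.238 -3.774 1.549
vertex -4.308 -4.069 1.883
vertex -2.661 -3.255 2.646
endloop
endfacet
facet normal -0.631 -0.511 -0.584
outer loop
vertex -4.308 -4.069 1.883
vertex -3.859 -4.225 1.534
vertex -4.115 -4.456 2.013
endloop
endfacet
facet normal -0.449 0.075 0.890
outer loop
vertex -4.308 -4.069 1.883
vertex -4.115 -4.456 2.013
vertex -2.661 -3.255 2.646
endloop
endfacet
facet normal -0.631 -0.511 -0.584
outer loop
vertex -4.115 -4.456 2.013
vertex -3.859 -4.225 1.534
vertex -3.772 -4.708 1.863
endloop
endfacet
facet normal 0.023 -0.488 0.873
outer loop
vertex -4.115 -4.456 2.013
vertex -3.772 -4.708 1.863
vertex -2.661 -3.255 2.646
endloop
endfacet
facet normal -0.630 -0.512 -0.584
outer loop
vertex -3.772 -4.708 1.863
vertex -3.859 -4.225 1.534
vertex -3.479 -4.677 1.52
endloop
endfacet
facet normal 0.585 -0.683 0.438
outer loop
vertex -3.772 -4.708 1.863
vertex -3.479 -4.677 1.52
vertex -2.661 -3.255 2.646
endloop
endfacet
facet normal -0.082 0.812 -0.578
outer loop
vertex 2.844 -1.517 2.19
vertex 2.12 -1.176 2.773
vertex 3.063 -0.943 2.966
endloop
endfacet
facet normal 0.972 -0.063 -0.228
outer loop
vertex 2.844 -1.517 2.19
vertex 3.063 -0.943 2.966
vertex 3.004 -3.085 3.304
endloop
endfacet
facet normal 0.972 -0.063 -0.227
outer loop
vertex 3.004 -3.085 3.304
vertex 3.063 -0.943 2.966
vertex 3.222 -2.511 4.08
endloop
endfacet
facet normal 0.083 -0.812 0.578
outer loop
vertex 3.004 -3.085 3.304
vertex 3.222 -2.511 4.08
vertex 2.28 -2.744 3.887
endloop
endfacet
facet normal -0.082 0.812 -0.578
outer loop
vertex 3.063 -0.943 2.966
vertex 2.12 -1.176 2.773
vertex 2.339 -0.602 3.549
endloop
endfacet
facet normal 0.677 0.471 0.566
outer loop
vertex 3.063 -0.943 2.966
vertex 2.339 -0.602 3.549
vertex 3.222 -2.511 4.08
endloop
endfacet
facet normal 0.678 0.471 0.565
outer loop
vertex 3.222 -2.511 4.08
vertex 2.339 -0.602 3.549
vertex 2.499 -2.17 4.663
endloop
endfacet
facet normal 0.083 -0.812 0.577
outer loop
vertex 3.222 -2.511 4.08
vertex 2.499 -2.17 4.663
vertex 2.28 -2.744 3.887
endloop
endfacet
facet normal -0.082 0.812 -0.578
outer loop
vertex 2.339 -0.602 3.549
vertex 2.12 -1.176 2.773
vertex 1.396 -0.835 3.356
endloop
endfacet
facet normal -0.294 0.533 0.793
outer loop
vertex 2.339 -0.602 3.549
vertex 1.396 -0.835 3.356
vertex 2.499 -2.17 4.663
endloop
endfacet
facet normal -0.294 0.533 0.793
outer loop
vertex 2.499 -2.17 4.663
vertex 1.396 -0.835 3.356
vertex 1.556 -2.403 4.47
endloop
endfacet
facet normal 0.082 -0.812 0.578
outer loop
vertex 2.499 -2.17 4.663
vertex 1.556 -2.403 4.47
vertex 2.28 -2.744 3.887
endloop
endfacet
facet normal -0.083 0.812 -0.578
outer loop
vertex 1.396 -0.835 3.356
vertex 2.12 -1.176 2.773
vertex 1.178 -1.409 2.58
endloop
endfacet
facet normal -0.972 0.062 0.227
outer loop
vertex 1.396 -0.835 3.356
vertex 1.178 -1.409 2.58
vertex 1.556 -2.403 4.47
endloop
endfacet
facet normal -0.972 0.063 0.228
outer loop
vertex 1.556 -2.403 4.47
vertex 1.178 -1.409 2.58
vertex 1.337 -2.977 3.694
endloop
endfacet
facet normal 0.082 -0.812 0.578
outer loop
vertex 1.556 -2.403 4.47
vertex 1.337 -2.977 3.694
vertex 2.28 -2.744 3.887
endloop
endfacet
facet normal -0.083 0.812 -0.577
outer loop
vertex 1.178 -1.409 2.58
vertex 2.12 -1.176 2.773
vertex 1.901 -1.75 1.997
endloop
endfacet
facet normal -0.678 -0.470 -0.565
outer loop
vertex 1.178 -1.409 2.58
vertex 1.901 -1.75 1.997
vertex 1.337 -2.977 3.694
endloop
endfacet
facet normal -0.677 -0.471 -0.565
outer loop
vertex 1.337 -2.977 3.694
vertex 1.901 -1.75 1.997
vertex 2.061 -3.318 3.111
endloop
endfacet
facet normal 0.082 -0.812 0.578
outer loop
vertex 1.337 -2.977 3.694
vertex 2.061 -3.318 3.111
vertex 2.28 -2.744 3.887
endloop
endfacet
facet normal -0.082 0.812 -0.578
outer loop
vertex 1.901 -1.75 1.997
vertex 2.12 -1.176 2.773
vertex 2.844 -1.517 2.19
endloop
endfacet
facet normal 0.294 -0.533 -0.793
outer loop
vertex 1.901 -1.75 1.997
vertex 2.844 -1.517 2.19
vertex 2.061 -3.318 3.111
endloop
endfacet
facet normal 0.294 -0.533 -0.793
outer loop
vertex 2.061 -3.318 3.111
vertex 2.844 -1.517 2.19
vertex 3.004 -3.085 3.304
endloop
endfacet
facet normal 0.082 -0.812 0.578
outer loop
vertex 2.061 -3.318 3.111
vertex 3.004 -3.085 3.304
vertex 2.28 -2.744 3.887
endloop
endfacet

endsolid


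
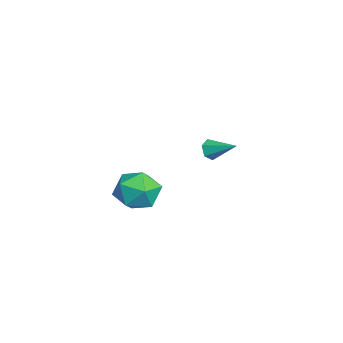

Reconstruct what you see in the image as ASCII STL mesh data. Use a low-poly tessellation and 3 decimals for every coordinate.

solid 
facet normal -0.527 -0.740 -0.418
outer loop
vertex -2.372 1.052 -1.736
vertex -2.616 1.47 -2.169
vertex -2.065 1.152 -2.3
endloop
endfacet
facet normal 0.841 -0.375 0.391
outer loop
vertex -2.372 1.052 -1.736
vertex -2.065 1.152 -2.3
vertex -1.764 2.67 -1.491
endloop
endfacet
facet normal -0.527 -0.740 -0.419
outer loop
vertex -2.065 1.152 -2.3
vertex -2.616 1.47 -2.169
vertex -2.309 1.571 -2.733
endloop
endfacet
facet normal 0.893 0.060 -0.445
outer loop
vertex -2.065 1.152 -2.3
vertex -2.309 1.571 -2.733
vertex -1.764 2.67 -1.491
endloop
endfacet
facet normal -0.526 -0.740 -0.419
outer loop
vertex -2.309 1.571 -2.733
vertex -2.616 1.47 -2.169
vertex -2.861 1.889 -2.602
endloop
endfacet
facet normal 0.225 0.679 -0.699
outer loop
vertex -2.309 1.571 -2.733
vertex -2.861 1.889 -2.602
vertex -1.764 2.67 -1.491
endloop
endfacet
facet normal -0.526 -0.740 -0.419
outer loop
vertex -2.861 1.889 -2.602
vertex -2.616 1.47 -2.169
vertex -3.168 1.788 -2.038
endloop
endfacet
facet normal -0.496 0.861 -0.116
outer loop
vertex -2.861 1.889 -2.602
vertex -3.168 1.788 -2.038
vertex -1.764 2.67 -1.491
endloop
endfacet
facet normal -0.526 -0.741 -0.418
outer loop
vertex -3.168 1.788 -2.038
vertex -2.616 1.47 -2.169
vertex -2.923 1.37 -1.605
endloop
endfacet
facet normal -0.548 0.425 0.720
outer loop
vertex -3.168 1.788 -2.038
vertex -2.923 1.37 -1.605
vertex -1.764 2.67 -1.491
endloop
endfacet
facet normal -0.527 -0.740 -0.418
outer loop
vertex -2.923 1.37 -1.605
vertex -2.616 1.47 -2.169
vertex -2.372 1.052 -1.736
endloop
endfacet
facet normal 0.120 -0.193 0.974
outer loop
vertex -2.923 1.37 -1.605
vertex -2.372 1.052 -1.736
vertex -1.764 2.67 -1.491
endloop
endfacet
facet normal -0.302 0.694 0.654
outer loop
vertex 3.746 -1.235 -0.949
vertex 2.659 -1.802 -0.85
vertex 3.583 -2.108 -0.098
endloop
endfacet
facet normal 0.404 0.599 0.692
outer loop
vertex 3.746 -1.235 -0.949
vertex 3.583 -2.108 -0.098
vertex 4.629 -2.067 -0.745
endloop
endfacet
facet normal 0.679 0.732 0.047
outer loop
vertex 3.746 -1.235 -0.949
vertex 4.629 -2.067 -0.745
vertex 4.351 -1.736 -1.896
endloop
endfacet
facet normal 0.143 0.910 -0.390
outer loop
vertex 3.746 -1.235 -0.949
vertex 4.351 -1.736 -1.896
vertex 3.133 -1.572 -1.961
endloop
endfacet
facet normal -0.463 0.886 -0.014
outer loop
vertex 3.746 -1.235 -0.949
vertex 3.133 -1.572 -1.961
vertex 2.659 -1.802 -0.85
endloop
endfacet
facet normal 0.527 -0.087 0.846
outer loop
vertex 4.629 -2.067 -0.745
vertex 3.583 -2.108 -0.098
vertex 4.087 -3.148 -0.519
endloop
endfacet
facet normal -0.616 0.067 0.785
outer loop
vertex 3.583 -2.108 -0.098
vertex 2.659 -1.802 -0.85
vertex 2.869 -2.984 -0.584
endloop
endfacet
facet normal -0.877 0.378 -0.296
outer loop
vertex 2.659 -1.802 -0.85
vertex 3.133 -1.572 -1.961
vertex 2.591 -2.653 -1.735
endloop
endfacet
facet normal 0.104 0.416 -0.903
outer loop
vertex 3.133 -1.572 -1.961
vertex 4.351 -1.736 -1.896
vertex 3.637 -2.612 -2.382
endloop
endfacet
facet normal 0.972 0.128 -0.198
outer loop
vertex 4.351 -1.736 -1.896
vertex 4.629 -2.067 -0.745
vertex 4.561 -2.918 -1.63
endloop
endfacet
facet normal -0.143 -0.910 0.390
outer loop
vertex 3.474 -3.485 -1.531
vertex 4.087 -3.148 -0.519
vertex 2.869 -2.984 -0.584
endloop
endfacet
facet normal -0.679 -0.732 -0.047
outer loop
vertex 3.474 -3.485 -1.531
vertex 2.869 -2.984 -0.584
vertex 2.591 -2.653 -1.735
endloop
endfacet
facet normal -0.404 -0.599 -0.692
outer loop
vertex 3.474 -3.485 -1.531
vertex 2.591 -2.653 -1.735
vertex 3.637 -2.612 -2.382
endloop
endfacet
facet normal 0.302 -0.694 -0.654
outer loop
vertex 3.474 -3.485 -1.531
vertex 3.637 -2.612 -2.382
vertex 4.561 -2.918 -1.63
endloop
endfacet
facet normal 0.463 -0.886 0.014
outer loop
vertex 3.474 -3.485 -1.531
vertex 4.561 -2.918 -1.63
vertex 4.087 -3.148 -0.519
endloop
endfacet
facet normal -0.104 -0.416 0.903
outer loop
vertex 2.869 -2.984 -0.584
vertex 4.087 -3.148 -0.519
vertex 3.583 -2.108 -0.098
endloop
endfacet
facet normal -0.972 -0.128 0.198
outer loop
vertex 2.591 -2.653 -1.735
vertex 2.869 -2.984 -0.584
vertex 2.659 -1.802 -0.85
endloop
endfacet
facet normal -0.527 0.087 -0.846
outer loop
vertex 3.637 -2.612 -2.382
vertex 2.591 -2.653 -1.735
vertex 3.133 -1.572 -1.961
endloop
endfacet
facet normal 0.616 -0.067 -0.785
outer loop
vertex 4.561 -2.918 -1.63
vertex 3.637 -2.612 -2.382
vertex 4.351 -1.736 -1.896
endloop
endfacet
facet normal 0.877 -0.378 0.296
outer loop
vertex 4.087 -3.148 -0.519
vertex 4.561 -2.918 -1.63
vertex 4.629 -2.067 -0.745
endloop
endfacet

endsolid


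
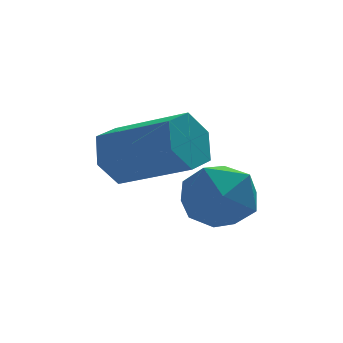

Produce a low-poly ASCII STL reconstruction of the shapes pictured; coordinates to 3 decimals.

solid 
facet normal -0.311 0.583 0.751
outer loop
vertex 0.648 -1.829 0.988
vertex 0.939 -2.539 1.66
vertex 1.595 -1.815 1.369
endloop
endfacet
facet normal -0.094 0.976 0.197
outer loop
vertex 0.648 -1.829 0.988
vertex 1.595 -1.815 1.369
vertex 1.441 -1.63 0.377
endloop
endfacet
facet normal -0.485 0.792 -0.371
outer loop
vertex 0.648 -1.829 0.988
vertex 1.441 -1.63 0.377
vertex 0.69 -2.24 0.056
endloop
endfacet
facet normal -0.944 0.285 -0.168
outer loop
vertex 0.648 -1.829 0.988
vertex 0.69 -2.24 0.056
vertex 0.379 -2.803 0.848
endloop
endfacet
facet normal -0.836 0.155 0.526
outer loop
vertex 0.648 -1.829 0.988
vertex 0.379 -2.803 0.848
vertex 0.939 -2.539 1.66
endloop
endfacet
facet normal 0.586 0.808 0.060
outer loop
vertex 1.441 -1.63 0.377
vertex 1.595 -1.815 1.369
vertex 2.221 -2.217 0.672
endloop
endfacet
facet normal 0.236 0.171 0.957
outer loop
vertex 1.595 -1.815 1.369
vertex 0.939 -2.539 1.66
vertex 1.91 -2.78 1.464
endloop
endfacet
facet normal -0.615 -0.519 0.593
outer loop
vertex 0.939 -2.539 1.66
vertex 0.379 -2.803 0.848
vertex 1.159 -3.39 1.143
endloop
endfacet
facet normal -0.789 -0.310 -0.530
outer loop
vertex 0.379 -2.803 0.848
vertex 0.69 -2.24 0.056
vertex 1.005 -3.205 0.151
endloop
endfacet
facet normal -0.047 0.510 -0.859
outer loop
vertex 0.69 -2.24 0.056
vertex 1.441 -1.63 0.377
vertex 1.661 -2.481 -0.14
endloop
endfacet
facet normal 0.944 -0.285 0.168
outer loop
vertex 1.952 -3.191 0.532
vertex 2.221 -2.217 0.672
vertex 1.91 -2.78 1.464
endloop
endfacet
facet normal 0.485 -0.792 0.371
outer loop
vertex 1.952 -3.191 0.532
vertex 1.91 -2.78 1.464
vertex 1.159 -3.39 1.143
endloop
endfacet
facet normal 0.094 -0.976 -0.197
outer loop
vertex 1.952 -3.191 0.532
vertex 1.159 -3.39 1.143
vertex 1.005 -3.205 0.151
endloop
endfacet
facet normal 0.311 -0.583 -0.751
outer loop
vertex 1.952 -3.191 0.532
vertex 1.005 -3.205 0.151
vertex 1.661 -2.481 -0.14
endloop
endfacet
facet normal 0.836 -0.155 -0.526
outer loop
vertex 1.952 -3.191 0.532
vertex 1.661 -2.481 -0.14
vertex 2.221 -2.217 0.672
endloop
endfacet
facet normal 0.789 0.310 0.530
outer loop
vertex 1.91 -2.78 1.464
vertex 2.221 -2.217 0.672
vertex 1.595 -1.815 1.369
endloop
endfacet
facet normal 0.047 -0.510 0.859
outer loop
vertex 1.159 -3.39 1.143
vertex 1.91 -2.78 1.464
vertex 0.939 -2.539 1.66
endloop
endfacet
facet normal -0.586 -0.808 -0.060
outer loop
vertex 1.005 -3.205 0.151
vertex 1.159 -3.39 1.143
vertex 0.379 -2.803 0.848
endloop
endfacet
facet normal -0.236 -0.171 -0.957
outer loop
vertex 1.661 -2.481 -0.14
vertex 1.005 -3.205 0.151
vertex 0.69 -2.24 0.056
endloop
endfacet
facet normal 0.615 0.519 -0.593
outer loop
vertex 2.221 -2.217 0.672
vertex 1.661 -2.481 -0.14
vertex 1.441 -1.63 0.377
endloop
endfacet
facet normal -0.684 0.610 -0.401
outer loop
vertex -0.025 -0.215 0.607
vertex -0.518 -0.318 1.292
vertex 0.054 0.31 1.271
endloop
endfacet
facet normal 0.723 0.497 -0.479
outer loop
vertex -0.025 -0.215 0.607
vertex 0.054 0.31 1.271
vertex 1.371 -1.458 1.423
endloop
endfacet
facet normal 0.723 0.497 -0.479
outer loop
vertex 1.371 -1.458 1.423
vertex 0.054 0.31 1.271
vertex 1.45 -0.933 2.087
endloop
endfacet
facet normal 0.685 -0.609 0.400
outer loop
vertex 1.371 -1.458 1.423
vertex 1.45 -0.933 2.087
vertex 0.878 -1.562 2.108
endloop
endfacet
facet normal -0.684 0.610 -0.401
outer loop
vertex 0.054 0.31 1.271
vertex -0.518 -0.318 1.292
vertex -0.439 0.207 1.956
endloop
endfacet
facet normal 0.443 0.783 0.436
outer loop
vertex 0.054 0.31 1.271
vertex -0.439 0.207 1.956
vertex 1.45 -0.933 2.087
endloop
endfacet
facet normal 0.442 0.783 0.437
outer loop
vertex 1.45 -0.933 2.087
vertex -0.439 0.207 1.956
vertex 0.957 -1.037 2.772
endloop
endfacet
facet normal 0.685 -0.609 0.400
outer loop
vertex 1.45 -0.933 2.087
vertex 0.957 -1.037 2.772
vertex 0.878 -1.562 2.108
endloop
endfacet
facet normal -0.685 0.609 -0.400
outer loop
vertex -0.439 0.207 1.956
vertex -0.518 -0.318 1.292
vertex -1.011 -0.422 1.977
endloop
endfacet
facet normal -0.281 0.286 0.916
outer loop
vertex -0.439 0.207 1.956
vertex -1.011 -0.422 1.977
vertex 0.957 -1.037 2.772
endloop
endfacet
facet normal -0.281 0.286 0.916
outer loop
vertex 0.957 -1.037 2.772
vertex -1.011 -0.422 1.977
vertex 0.385 -1.665 2.793
endloop
endfacet
facet normal 0.684 -0.610 0.401
outer loop
vertex 0.957 -1.037 2.772
vertex 0.385 -1.665 2.793
vertex 0.878 -1.562 2.108
endloop
endfacet
facet normal -0.685 0.609 -0.400
outer loop
vertex -1.011 -0.422 1.977
vertex -0.518 -0.318 1.292
vertex -1.09 -0.947 1.313
endloop
endfacet
facet normal -0.723 -0.497 0.479
outer loop
vertex -1.011 -0.422 1.977
vertex -1.09 -0.947 1.313
vertex 0.385 -1.665 2.793
endloop
endfacet
facet normal -0.723 -0.497 0.479
outer loop
vertex 0.385 -1.665 2.793
vertex -1.09 -0.947 1.313
vertex 0.306 -2.19 2.129
endloop
endfacet
facet normal 0.684 -0.610 0.401
outer loop
vertex 0.385 -1.665 2.793
vertex 0.306 -2.19 2.129
vertex 0.878 -1.562 2.108
endloop
endfacet
facet normal -0.685 0.609 -0.400
outer loop
vertex -1.09 -0.947 1.313
vertex -0.518 -0.318 1.292
vertex -0.597 -0.843 0.628
endloop
endfacet
facet normal -0.442 -0.783 -0.437
outer loop
vertex -1.09 -0.947 1.313
vertex -0.597 -0.843 0.628
vertex 0.306 -2.19 2.129
endloop
endfacet
facet normal -0.443 -0.783 -0.436
outer loop
vertex 0.306 -2.19 2.129
vertex -0.597 -0.843 0.628
vertex 0.799 -2.087 1.444
endloop
endfacet
facet normal 0.684 -0.610 0.401
outer loop
vertex 0.306 -2.19 2.129
vertex 0.799 -2.087 1.444
vertex 0.878 -1.562 2.108
endloop
endfacet
facet normal -0.684 0.610 -0.401
outer loop
vertex -0.597 -0.843 0.628
vertex -0.518 -0.318 1.292
vertex -0.025 -0.215 0.607
endloop
endfacet
facet normal 0.281 -0.286 -0.916
outer loop
vertex -0.597 -0.843 0.628
vertex -0.025 -0.215 0.607
vertex 0.799 -2.087 1.444
endloop
endfacet
facet normal 0.281 -0.286 -0.916
outer loop
vertex 0.799 -2.087 1.444
vertex -0.025 -0.215 0.607
vertex 1.371 -1.458 1.423
endloop
endfacet
facet normal 0.685 -0.609 0.400
outer loop
vertex 0.799 -2.087 1.444
vertex 1.371 -1.458 1.423
vertex 0.878 -1.562 2.108
endloop
endfacet

endsolid


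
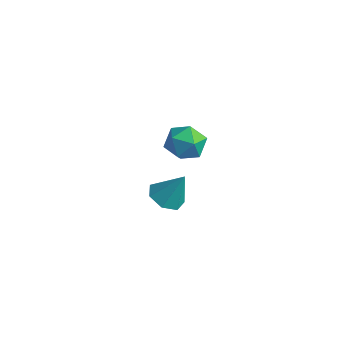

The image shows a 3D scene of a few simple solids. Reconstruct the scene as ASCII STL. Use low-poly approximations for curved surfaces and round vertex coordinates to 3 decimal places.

solid 
facet normal -0.871 0.491 0.028
outer loop
vertex -1.19 -1.701 1.762
vertex -1.286 -1.925 2.72
vertex -0.825 -1.093 2.451
endloop
endfacet
facet normal -0.432 0.777 -0.457
outer loop
vertex -1.19 -1.701 1.762
vertex -0.825 -1.093 2.451
vertex -0.304 -1.284 1.633
endloop
endfacet
facet normal -0.261 0.268 -0.927
outer loop
vertex -1.19 -1.701 1.762
vertex -0.304 -1.284 1.633
vertex -0.442 -2.234 1.397
endloop
endfacet
facet normal -0.594 -0.332 -0.733
outer loop
vertex -1.19 -1.701 1.762
vertex -0.442 -2.234 1.397
vertex -1.049 -2.63 2.069
endloop
endfacet
facet normal -0.970 -0.194 -0.143
outer loop
vertex -1.19 -1.701 1.762
vertex -1.049 -2.63 2.069
vertex -1.286 -1.925 2.72
endloop
endfacet
facet normal 0.165 0.979 -0.123
outer loop
vertex -0.304 -1.284 1.633
vertex -0.825 -1.093 2.451
vertex 0.149 -1.25 2.511
endloop
endfacet
facet normal -0.544 0.515 0.662
outer loop
vertex -0.825 -1.093 2.451
vertex -1.286 -1.925 2.72
vertex -0.458 -1.646 3.183
endloop
endfacet
facet normal -0.705 -0.594 0.387
outer loop
vertex -1.286 -1.925 2.72
vertex -1.049 -2.63 2.069
vertex -0.596 -2.596 2.947
endloop
endfacet
facet normal -0.097 -0.817 -0.569
outer loop
vertex -1.049 -2.63 2.069
vertex -0.442 -2.234 1.397
vertex -0.075 -2.787 2.129
endloop
endfacet
facet normal 0.442 0.155 -0.884
outer loop
vertex -0.442 -2.234 1.397
vertex -0.304 -1.284 1.633
vertex 0.386 -1.955 1.86
endloop
endfacet
facet normal 0.594 0.332 0.733
outer loop
vertex 0.29 -2.179 2.818
vertex 0.149 -1.25 2.511
vertex -0.458 -1.646 3.183
endloop
endfacet
facet normal 0.261 -0.268 0.927
outer loop
vertex 0.29 -2.179 2.818
vertex -0.458 -1.646 3.183
vertex -0.596 -2.596 2.947
endloop
endfacet
facet normal 0.432 -0.777 0.457
outer loop
vertex 0.29 -2.179 2.818
vertex -0.596 -2.596 2.947
vertex -0.075 -2.787 2.129
endloop
endfacet
facet normal 0.871 -0.491 -0.028
outer loop
vertex 0.29 -2.179 2.818
vertex -0.075 -2.787 2.129
vertex 0.386 -1.955 1.86
endloop
endfacet
facet normal 0.970 0.194 0.143
outer loop
vertex 0.29 -2.179 2.818
vertex 0.386 -1.955 1.86
vertex 0.149 -1.25 2.511
endloop
endfacet
facet normal 0.097 0.817 0.569
outer loop
vertex -0.458 -1.646 3.183
vertex 0.149 -1.25 2.511
vertex -0.825 -1.093 2.451
endloop
endfacet
facet normal -0.442 -0.155 0.884
outer loop
vertex -0.596 -2.596 2.947
vertex -0.458 -1.646 3.183
vertex -1.286 -1.925 2.72
endloop
endfacet
facet normal -0.165 -0.979 0.123
outer loop
vertex -0.075 -2.787 2.129
vertex -0.596 -2.596 2.947
vertex -1.049 -2.63 2.069
endloop
endfacet
facet normal 0.544 -0.515 -0.662
outer loop
vertex 0.386 -1.955 1.86
vertex -0.075 -2.787 2.129
vertex -0.442 -2.234 1.397
endloop
endfacet
facet normal 0.705 0.594 -0.387
outer loop
vertex 0.149 -1.25 2.511
vertex 0.386 -1.955 1.86
vertex -0.304 -1.284 1.633
endloop
endfacet
facet normal -0.374 -0.309 -0.875
outer loop
vertex -1.939 -0.423 -4.008
vertex -2.518 -0.982 -3.563
vertex -2.647 -0.107 -3.817
endloop
endfacet
facet normal 0.409 0.913 0.004
outer loop
vertex -1.939 -0.423 -4.008
vertex -2.647 -0.107 -3.817
vertex -1.882 -0.458 -2.077
endloop
endfacet
facet normal -0.374 -0.309 -0.874
outer loop
vertex -2.647 -0.107 -3.817
vertex -2.518 -0.982 -3.563
vertex -3.258 -0.451 -3.434
endloop
endfacet
facet normal -0.307 0.898 0.316
outer loop
vertex -2.647 -0.107 -3.817
vertex -3.258 -0.451 -3.434
vertex -1.882 -0.458 -2.077
endloop
endfacet
facet normal -0.374 -0.308 -0.875
outer loop
vertex -3.258 -0.451 -3.434
vertex -2.518 -0.982 -3.563
vertex -3.312 -1.194 -3.149
endloop
endfacet
facet normal -0.667 0.309 0.678
outer loop
vertex -3.258 -0.451 -3.434
vertex -3.312 -1.194 -3.149
vertex -1.882 -0.458 -2.077
endloop
endfacet
facet normal -0.374 -0.308 -0.875
outer loop
vertex -3.312 -1.194 -3.149
vertex -2.518 -0.982 -3.563
vertex -2.768 -1.778 -3.176
endloop
endfacet
facet normal -0.401 -0.412 0.818
outer loop
vertex -3.312 -1.194 -3.149
vertex -2.768 -1.778 -3.176
vertex -1.882 -0.458 -2.077
endloop
endfacet
facet normal -0.374 -0.308 -0.875
outer loop
vertex -2.768 -1.778 -3.176
vertex -2.518 -0.982 -3.563
vertex -2.036 -1.763 -3.494
endloop
endfacet
facet normal 0.289 -0.720 0.631
outer loop
vertex -2.768 -1.778 -3.176
vertex -2.036 -1.763 -3.494
vertex -1.882 -0.458 -2.077
endloop
endfacet
facet normal -0.375 -0.309 -0.874
outer loop
vertex -2.036 -1.763 -3.494
vertex -2.518 -0.982 -3.563
vertex -1.667 -1.16 -3.865
endloop
endfacet
facet normal 0.887 -0.384 0.257
outer loop
vertex -2.036 -1.763 -3.494
vertex -1.667 -1.16 -3.865
vertex -1.882 -0.458 -2.077
endloop
endfacet
facet normal -0.375 -0.308 -0.874
outer loop
vertex -1.667 -1.16 -3.865
vertex -2.518 -0.982 -3.563
vertex -1.939 -0.423 -4.008
endloop
endfacet
facet normal 0.939 0.342 -0.022
outer loop
vertex -1.667 -1.16 -3.865
vertex -1.939 -0.423 -4.008
vertex -1.882 -0.458 -2.077
endloop
endfacet

endsolid


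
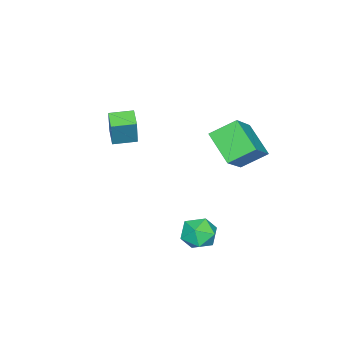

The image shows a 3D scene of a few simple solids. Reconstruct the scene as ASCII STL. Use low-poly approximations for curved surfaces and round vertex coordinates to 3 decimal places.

solid 
facet normal -0.325 0.938 -0.116
outer loop
vertex -0.505 3.663 -4.445
vertex -1.222 3.498 -3.769
vertex -0.331 3.843 -3.478
endloop
endfacet
facet normal 0.376 0.897 -0.234
outer loop
vertex -0.505 3.663 -4.445
vertex -0.331 3.843 -3.478
vertex 0.369 3.403 -4.039
endloop
endfacet
facet normal 0.482 0.429 -0.764
outer loop
vertex -0.505 3.663 -4.445
vertex 0.369 3.403 -4.039
vertex -0.09 2.785 -4.676
endloop
endfacet
facet normal -0.154 0.183 -0.971
outer loop
vertex -0.505 3.663 -4.445
vertex -0.09 2.785 -4.676
vertex -1.073 2.844 -4.509
endloop
endfacet
facet normal -0.653 0.497 -0.571
outer loop
vertex -0.505 3.663 -4.445
vertex -1.073 2.844 -4.509
vertex -1.222 3.498 -3.769
endloop
endfacet
facet normal 0.684 0.637 0.354
outer loop
vertex 0.369 3.403 -4.039
vertex -0.331 3.843 -3.478
vertex 0.193 3.076 -3.111
endloop
endfacet
facet normal -0.452 0.705 0.547
outer loop
vertex -0.331 3.843 -3.478
vertex -1.222 3.498 -3.769
vertex -0.79 3.135 -2.944
endloop
endfacet
facet normal -0.982 -0.009 -0.189
outer loop
vertex -1.222 3.498 -3.769
vertex -1.073 2.844 -4.509
vertex -1.249 2.517 -3.581
endloop
endfacet
facet normal -0.173 -0.519 -0.837
outer loop
vertex -1.073 2.844 -4.509
vertex -0.09 2.785 -4.676
vertex -0.549 2.077 -4.142
endloop
endfacet
facet normal 0.857 -0.120 -0.501
outer loop
vertex -0.09 2.785 -4.676
vertex 0.369 3.403 -4.039
vertex 0.342 2.422 -3.851
endloop
endfacet
facet normal 0.154 -0.183 0.971
outer loop
vertex -0.375 2.257 -3.175
vertex 0.193 3.076 -3.111
vertex -0.79 3.135 -2.944
endloop
endfacet
facet normal -0.482 -0.429 0.764
outer loop
vertex -0.375 2.257 -3.175
vertex -0.79 3.135 -2.944
vertex -1.249 2.517 -3.581
endloop
endfacet
facet normal -0.376 -0.897 0.234
outer loop
vertex -0.375 2.257 -3.175
vertex -1.249 2.517 -3.581
vertex -0.549 2.077 -4.142
endloop
endfacet
facet normal 0.325 -0.938 0.116
outer loop
vertex -0.375 2.257 -3.175
vertex -0.549 2.077 -4.142
vertex 0.342 2.422 -3.851
endloop
endfacet
facet normal 0.653 -0.497 0.571
outer loop
vertex -0.375 2.257 -3.175
vertex 0.342 2.422 -3.851
vertex 0.193 3.076 -3.111
endloop
endfacet
facet normal 0.173 0.519 0.837
outer loop
vertex -0.79 3.135 -2.944
vertex 0.193 3.076 -3.111
vertex -0.331 3.843 -3.478
endloop
endfacet
facet normal -0.857 0.120 0.501
outer loop
vertex -1.249 2.517 -3.581
vertex -0.79 3.135 -2.944
vertex -1.222 3.498 -3.769
endloop
endfacet
facet normal -0.684 -0.637 -0.354
outer loop
vertex -0.549 2.077 -4.142
vertex -1.249 2.517 -3.581
vertex -1.073 2.844 -4.509
endloop
endfacet
facet normal 0.452 -0.705 -0.547
outer loop
vertex 0.342 2.422 -3.851
vertex -0.549 2.077 -4.142
vertex -0.09 2.785 -4.676
endloop
endfacet
facet normal 0.982 0.009 0.189
outer loop
vertex 0.193 3.076 -3.111
vertex 0.342 2.422 -3.851
vertex 0.369 3.403 -4.039
endloop
endfacet
facet normal -0.498 0.688 0.528
outer loop
vertex -3.694 3.233 2.131
vertex -2.885 4.637 1.064
vertex -5.352 3.116 0.719
endloop
endfacet
facet normal -0.417 -0.724 0.550
outer loop
vertex -4.575 2.043 -0.104
vertex -3.694 3.233 2.131
vertex -5.352 3.116 0.719
endloop
endfacet
facet normal -0.498 0.688 0.528
outer loop
vertex -5.352 3.116 0.719
vertex -2.885 4.637 1.064
vertex -4.543 4.52 -0.347
endloop
endfacet
facet normal -0.760 -0.054 -0.648
outer loop
vertex -4.543 4.52 -0.347
vertex -4.575 2.043 -0.104
vertex -5.352 3.116 0.719
endloop
endfacet
facet normal 0.760 0.054 0.647
outer loop
vertex -3.694 3.233 2.131
vertex -2.108 3.564 0.241
vertex -2.885 4.637 1.064
endloop
endfacet
facet normal -0.417 -0.724 0.550
outer loop
vertex -2.917 2.16 1.307
vertex -3.694 3.233 2.131
vertex -4.575 2.043 -0.104
endloop
endfacet
facet normal 0.760 0.053 0.647
outer loop
vertex -2.917 2.16 1.307
vertex -2.108 3.564 0.241
vertex -3.694 3.233 2.131
endloop
endfacet
facet normal 0.417 0.724 -0.550
outer loop
vertex -2.885 4.637 1.064
vertex -2.108 3.564 0.241
vertex -4.543 4.52 -0.347
endloop
endfacet
facet normal -0.760 -0.054 -0.647
outer loop
vertex -3.766 3.447 -1.171
vertex -4.575 2.043 -0.104
vertex -4.543 4.52 -0.347
endloop
endfacet
facet normal 0.417 0.724 -0.550
outer loop
vertex -4.543 4.52 -0.347
vertex -2.108 3.564 0.241
vertex -3.766 3.447 -1.171
endloop
endfacet
facet normal 0.498 -0.688 -0.528
outer loop
vertex -3.766 3.447 -1.171
vertex -2.917 2.16 1.307
vertex -4.575 2.043 -0.104
endloop
endfacet
facet normal 0.498 -0.688 -0.528
outer loop
vertex -2.108 3.564 0.241
vertex -2.917 2.16 1.307
vertex -3.766 3.447 -1.171
endloop
endfacet
facet normal -0.761 -0.578 0.294
outer loop
vertex -2.648 -3.05 1.232
vertex -3.373 -2.059 1.301
vertex -3.104 -3.271 -0.381
endloop
endfacet
facet normal 0.590 -0.806 -0.056
outer loop
vertex -2.327 -2.681 -0.681
vertex -2.648 -3.05 1.232
vertex -3.104 -3.271 -0.381
endloop
endfacet
facet normal -0.762 -0.577 0.294
outer loop
vertex -3.104 -3.271 -0.381
vertex -3.373 -2.059 1.301
vertex -3.829 -2.279 -0.311
endloop
endfacet
facet normal -0.270 -0.130 -0.954
outer loop
vertex -3.829 -2.279 -0.311
vertex -2.327 -2.681 -0.681
vertex -3.104 -3.271 -0.381
endloop
endfacet
facet normal 0.269 0.131 0.954
outer loop
vertex -2.648 -3.05 1.232
vertex -2.596 -1.469 1.001
vertex -3.373 -2.059 1.301
endloop
endfacet
facet normal 0.589 -0.806 -0.057
outer loop
vertex -1.871 -2.461 0.931
vertex -2.648 -3.05 1.232
vertex -2.327 -2.681 -0.681
endloop
endfacet
facet normal 0.271 0.130 0.954
outer loop
vertex -1.871 -2.461 0.931
vertex -2.596 -1.469 1.001
vertex -2.648 -3.05 1.232
endloop
endfacet
facet normal -0.590 0.806 0.057
outer loop
vertex -3.373 -2.059 1.301
vertex -2.596 -1.469 1.001
vertex -3.829 -2.279 -0.311
endloop
endfacet
facet normal -0.270 -0.131 -0.954
outer loop
vertex -3.052 -1.69 -0.612
vertex -2.327 -2.681 -0.681
vertex -3.829 -2.279 -0.311
endloop
endfacet
facet normal -0.589 0.806 0.056
outer loop
vertex -3.829 -2.279 -0.311
vertex -2.596 -1.469 1.001
vertex -3.052 -1.69 -0.612
endloop
endfacet
facet normal 0.761 0.578 -0.294
outer loop
vertex -3.052 -1.69 -0.612
vertex -1.871 -2.461 0.931
vertex -2.327 -2.681 -0.681
endloop
endfacet
facet normal 0.762 0.577 -0.294
outer loop
vertex -2.596 -1.469 1.001
vertex -1.871 -2.461 0.931
vertex -3.052 -1.69 -0.612
endloop
endfacet

endsolid
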